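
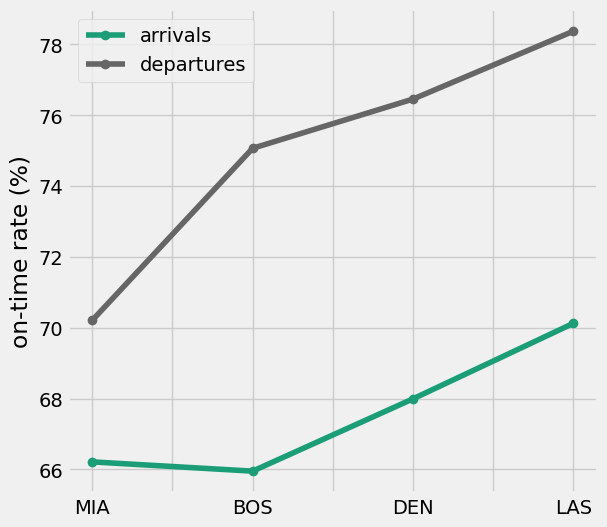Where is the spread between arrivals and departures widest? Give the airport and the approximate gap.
BOS: arrivals ≈ 66, departures ≈ 76 → gap ≈ 10. Next-largest (DEN) is only ≈ 8.

BOS, ≈ 10 %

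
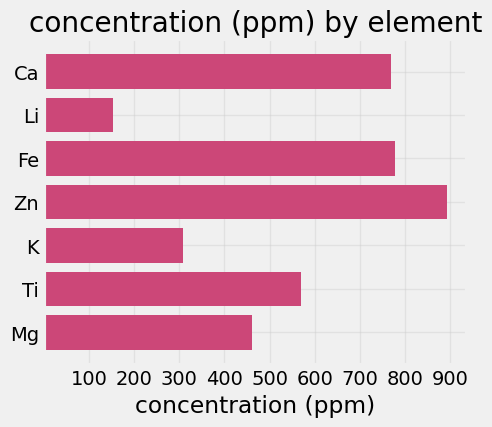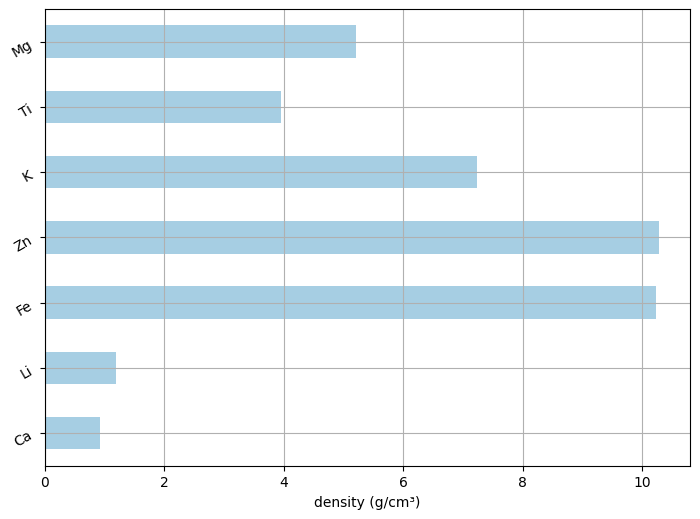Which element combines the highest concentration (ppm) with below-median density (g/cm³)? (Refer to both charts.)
Ca

Chart 2 median density (g/cm³) ≈ 5; below-median elements: Ca, Li, Ti. Among those, Ca has the highest concentration (ppm) (≈ 800).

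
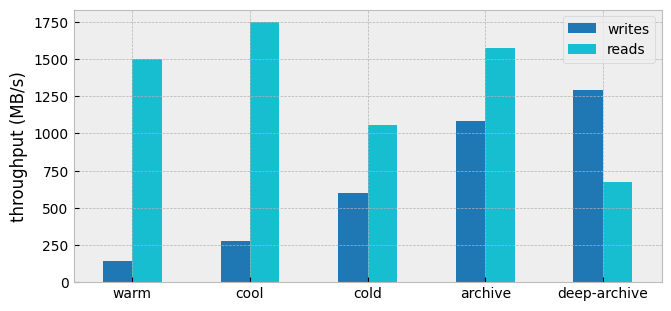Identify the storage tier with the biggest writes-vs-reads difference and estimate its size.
cool, ≈ 1600 MB/s

cool: writes ≈ 200, reads ≈ 1800 → gap ≈ 1600. Next-largest (warm) is only ≈ 1400.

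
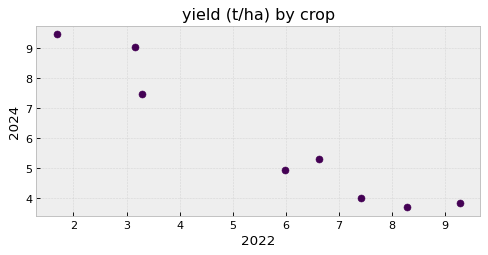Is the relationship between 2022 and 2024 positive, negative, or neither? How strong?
negative, strong

Points are negatively correlated; strong (|r| ≈ 1.0).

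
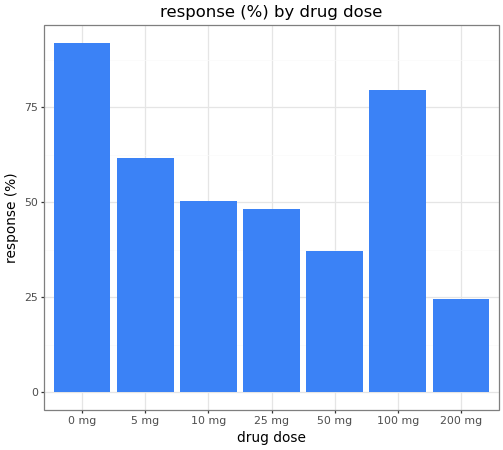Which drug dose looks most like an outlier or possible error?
0 mg ≈ 90; the rest sit between ≈ 20 and ≈ 80.

0 mg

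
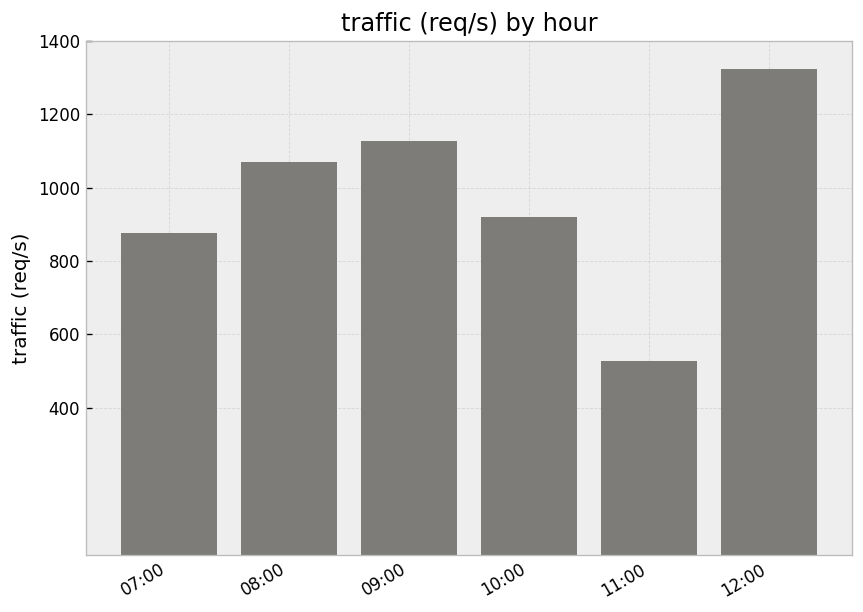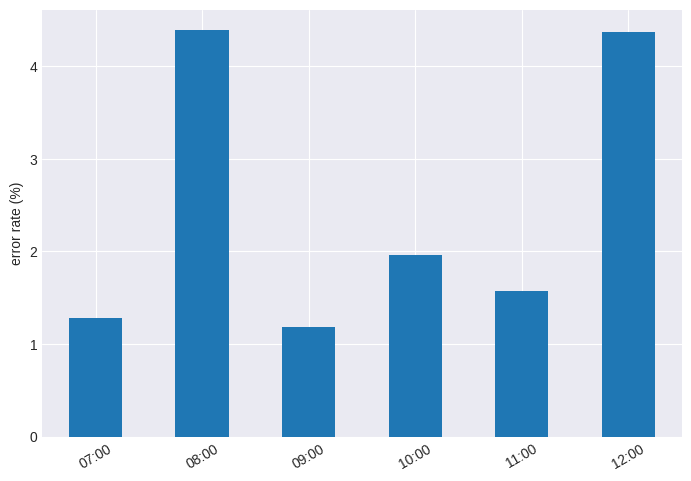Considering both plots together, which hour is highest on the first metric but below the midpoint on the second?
09:00

Chart 2 median error rate (%) ≈ 2; below-median hours: 07:00, 09:00, 11:00. Among those, 09:00 has the highest traffic (req/s) (≈ 1200).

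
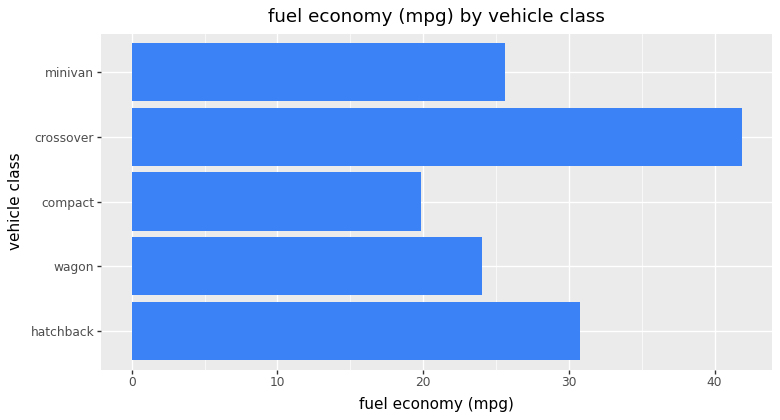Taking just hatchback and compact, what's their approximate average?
(30 + 20) / 2 ≈ 25.

≈ 25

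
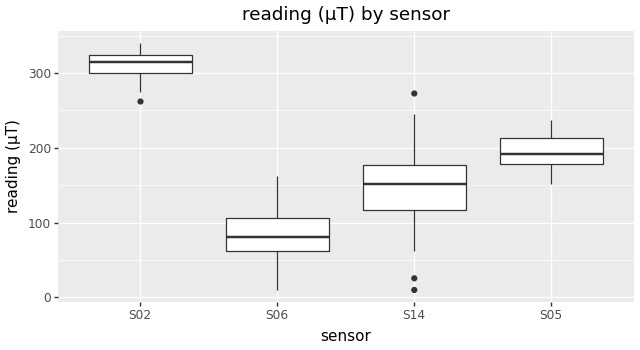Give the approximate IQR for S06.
≈ 40

Q3 ≈ 100, Q1 ≈ 60; IQR ≈ 40.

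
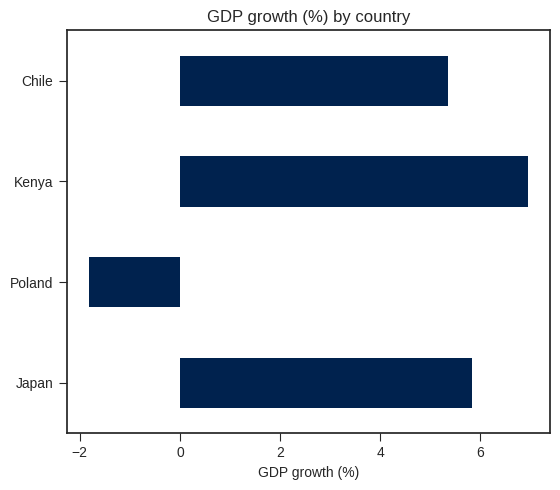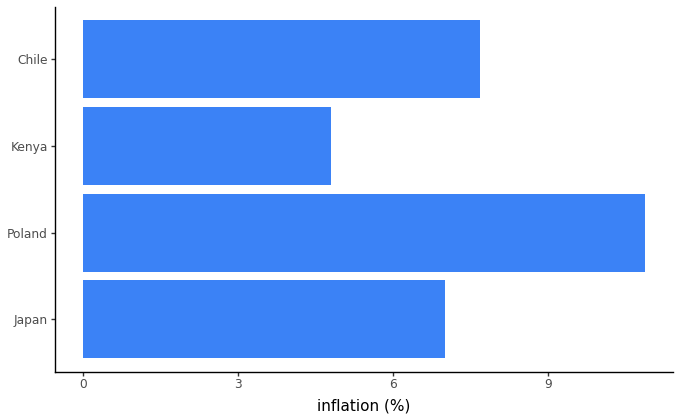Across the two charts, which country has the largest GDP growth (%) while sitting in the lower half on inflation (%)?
Chart 2 median inflation (%) ≈ 7; below-median countries: Japan, Kenya. Among those, Kenya has the highest GDP growth (%) (≈ 7).

Kenya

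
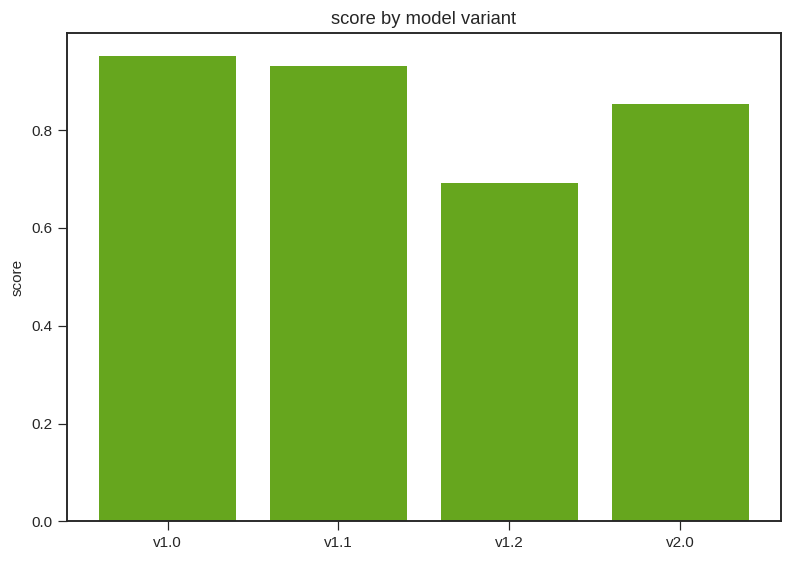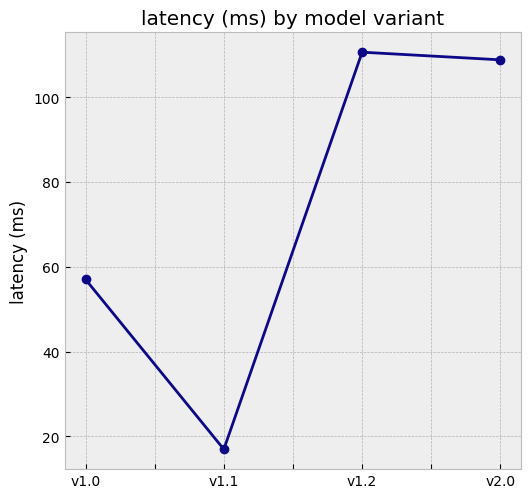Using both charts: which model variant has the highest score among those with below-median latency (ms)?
v1.0

Chart 2 median latency (ms) ≈ 80; below-median model variants: v1.0, v1.1. Among those, v1.0 has the highest score (≈ 1).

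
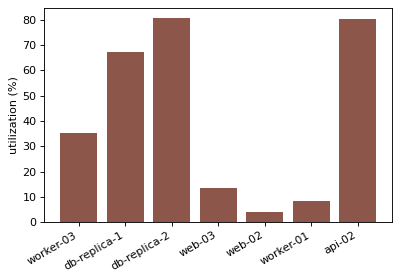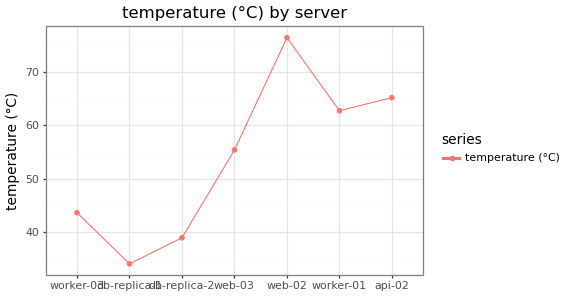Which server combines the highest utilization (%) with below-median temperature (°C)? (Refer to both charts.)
db-replica-2

Chart 2 median temperature (°C) ≈ 60; below-median servers: worker-03, db-replica-1, db-replica-2. Among those, db-replica-2 has the highest utilization (%) (≈ 80).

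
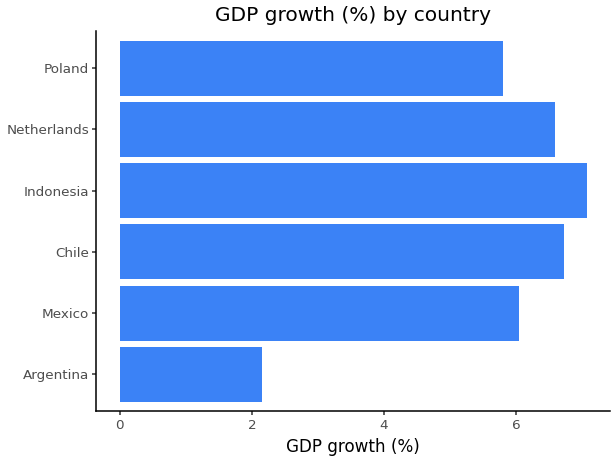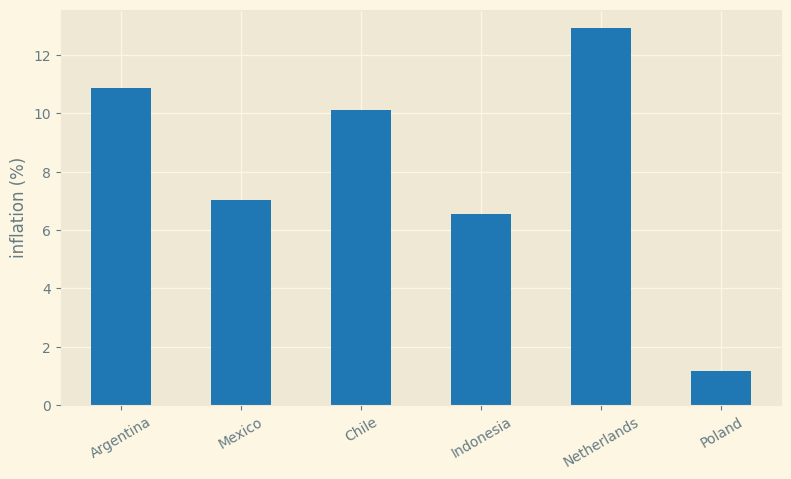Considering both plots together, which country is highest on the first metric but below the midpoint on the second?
Indonesia

Chart 2 median inflation (%) ≈ 8; below-median countries: Mexico, Indonesia, Poland. Among those, Indonesia has the highest GDP growth (%) (≈ 7).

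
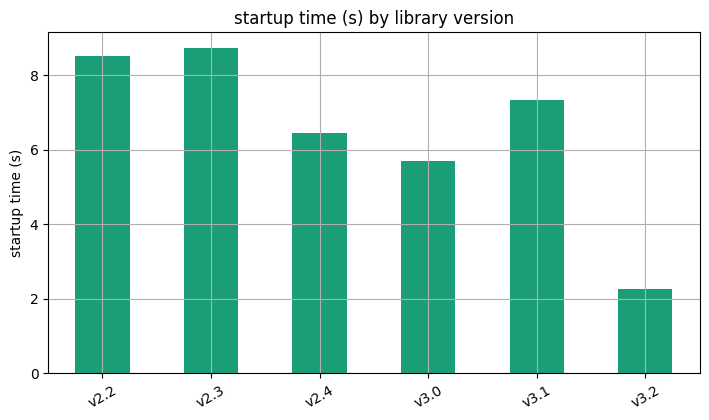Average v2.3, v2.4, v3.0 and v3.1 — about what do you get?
(9 + 6 + 6 + 7) / 4 ≈ 7.

≈ 7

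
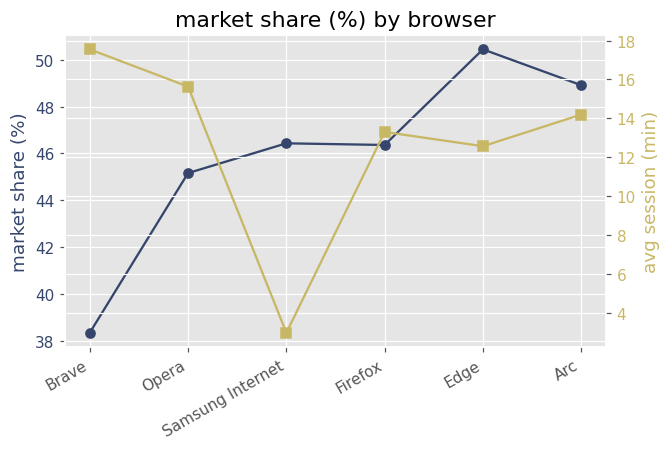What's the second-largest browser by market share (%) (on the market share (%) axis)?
Arc

Top 3 (on the market share (%) axis): Edge ≈ 50, Arc ≈ 48, Samsung Internet ≈ 46.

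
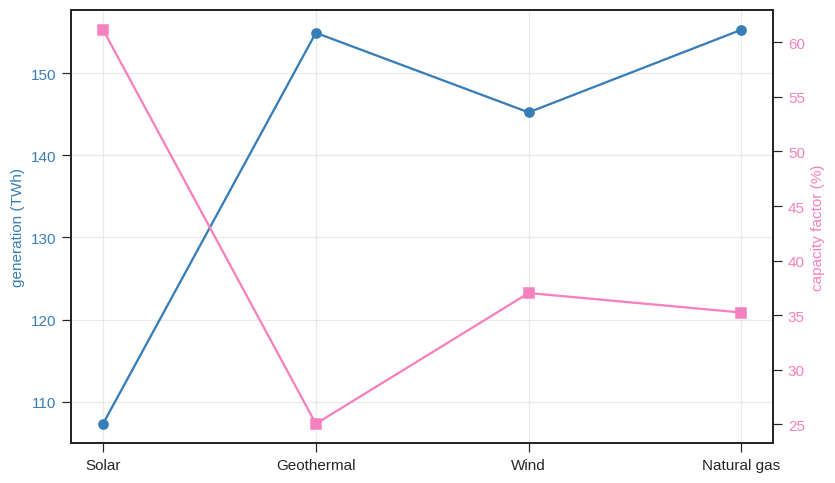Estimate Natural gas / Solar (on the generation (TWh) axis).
≈ 1.48×

Natural gas ≈ 155, Solar ≈ 105; 155/105 ≈ 1.48.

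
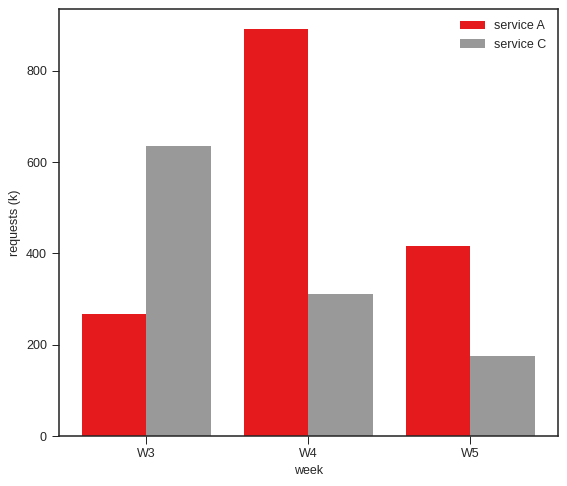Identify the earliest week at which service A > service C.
W4

W3: service A ≈ 300 vs service C ≈ 600 (not yet); W4: service A ≈ 900 vs service C ≈ 300 (first crossover).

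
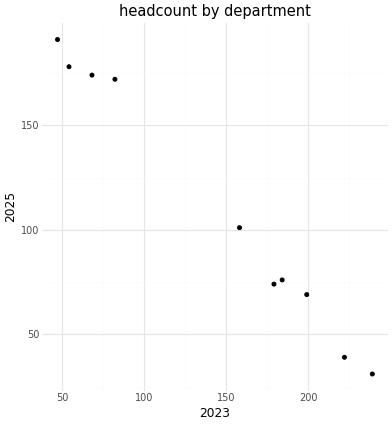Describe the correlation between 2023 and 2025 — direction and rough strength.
negative, strong

Points are negatively correlated; strong (|r| ≈ 1.0).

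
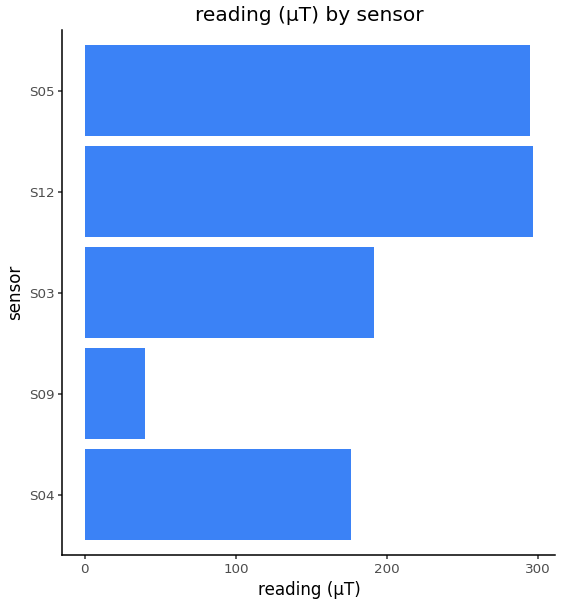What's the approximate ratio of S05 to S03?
S05 ≈ 300, S03 ≈ 200; 300/200 ≈ 1.5.

≈ 1.5×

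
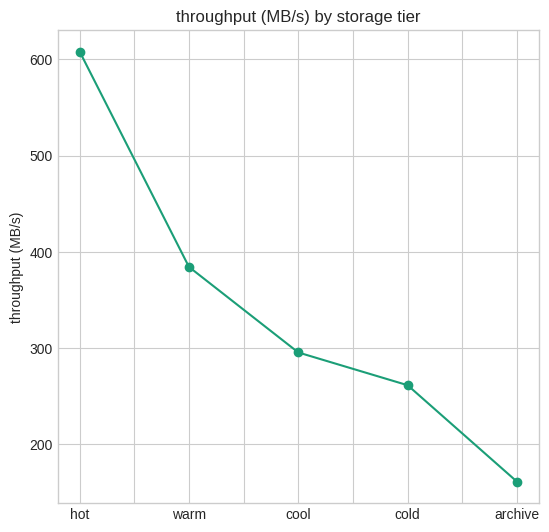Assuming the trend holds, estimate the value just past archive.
Last three: 300, 250, 150 → slope ≈ -75/step → next ≈ 75.

≈ 75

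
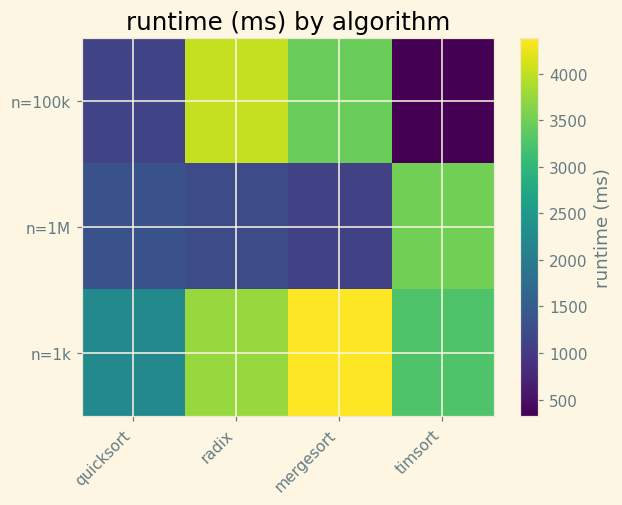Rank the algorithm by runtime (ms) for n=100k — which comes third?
quicksort

Top 4 for n=100k: radix ≈ 4000, mergesort ≈ 3500, quicksort ≈ 1000, timsort ≈ 500.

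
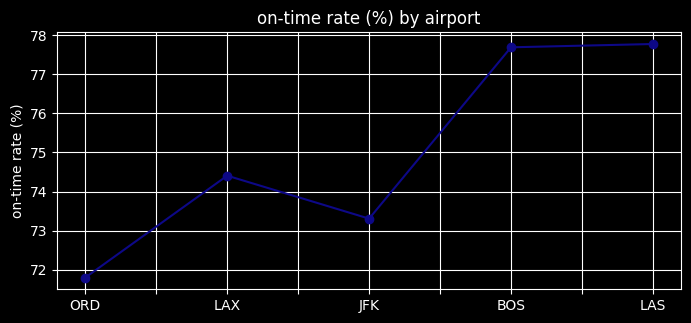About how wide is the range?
Max LAS ≈ 78.0, min ORD ≈ 72.0; range ≈ 6.0.

≈ 6.0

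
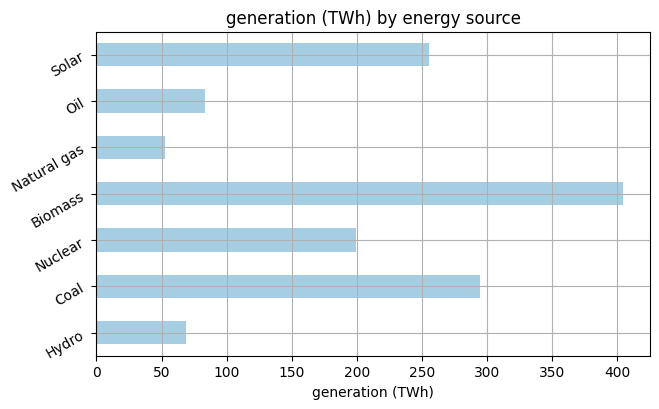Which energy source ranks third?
Solar

Top 4: Biomass ≈ 400, Coal ≈ 300, Solar ≈ 250, Nuclear ≈ 200.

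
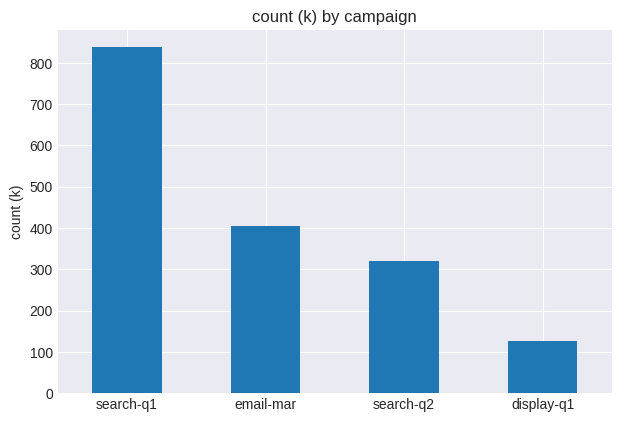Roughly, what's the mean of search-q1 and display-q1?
(800 + 100) / 2 ≈ 450.

≈ 450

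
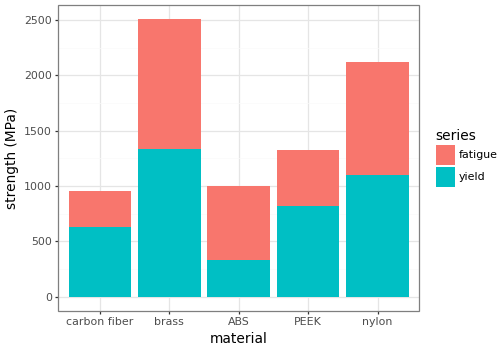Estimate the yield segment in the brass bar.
≈ 1500

yield top ≈ 1500, bottom ≈ 0; segment ≈ 1500.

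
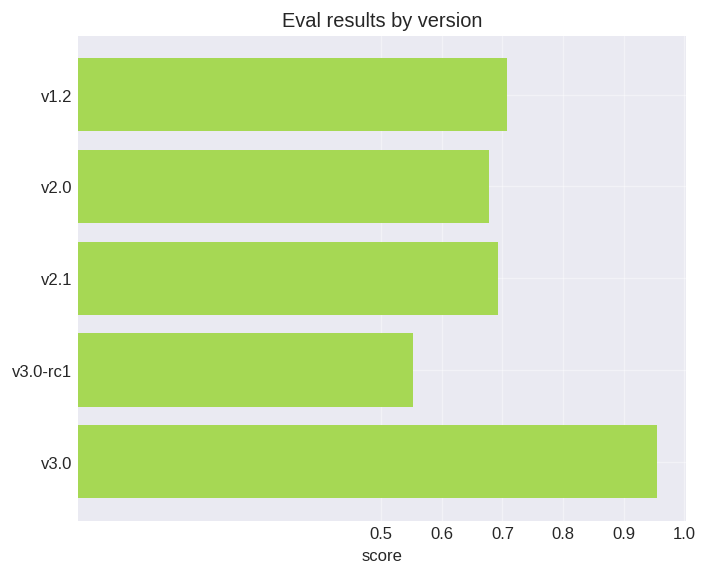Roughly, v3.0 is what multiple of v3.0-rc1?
v3.0 ≈ 1.0, v3.0-rc1 ≈ 0.6; 1.0/0.6 ≈ 1.67.

≈ 1.67×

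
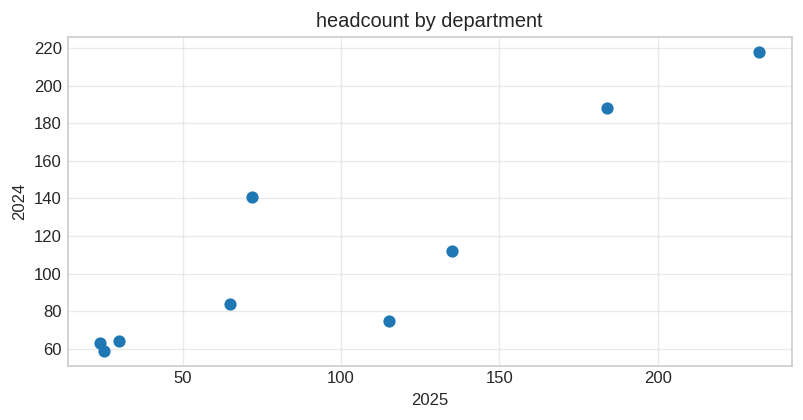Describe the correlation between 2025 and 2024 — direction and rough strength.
Points are positively correlated; strong (|r| ≈ 0.9).

positive, strong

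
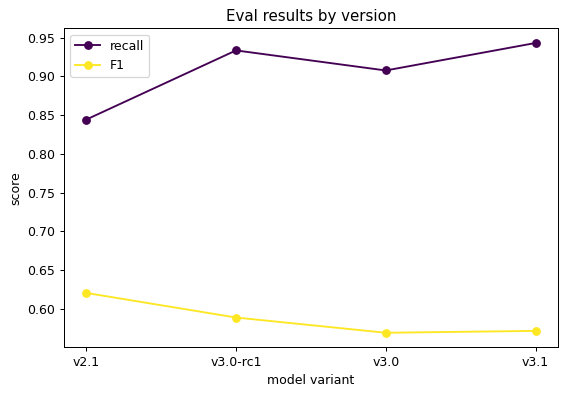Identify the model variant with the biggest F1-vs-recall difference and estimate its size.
v3.1: F1 ≈ 0.55, recall ≈ 0.95 → gap ≈ 0.40. Next-largest (v3.0-rc1) is only ≈ 0.35.

v3.1, ≈ 0.40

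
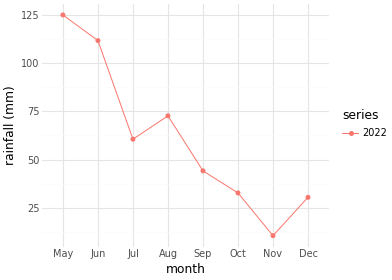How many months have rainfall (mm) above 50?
Above 50: May, Jun, Jul, Aug.

4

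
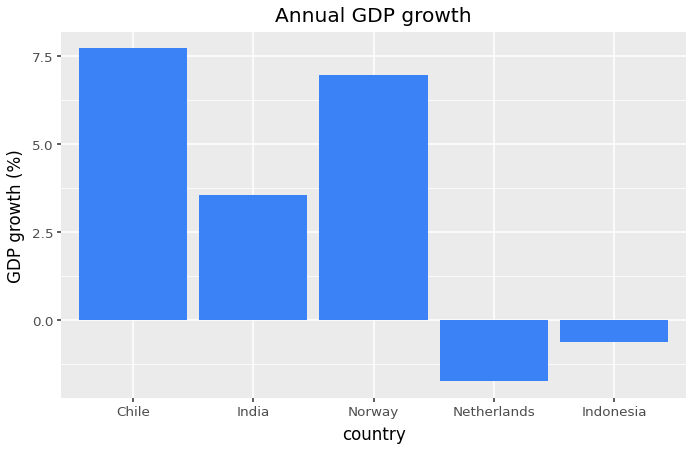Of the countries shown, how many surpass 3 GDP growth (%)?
Above 3: Chile, India, Norway.

3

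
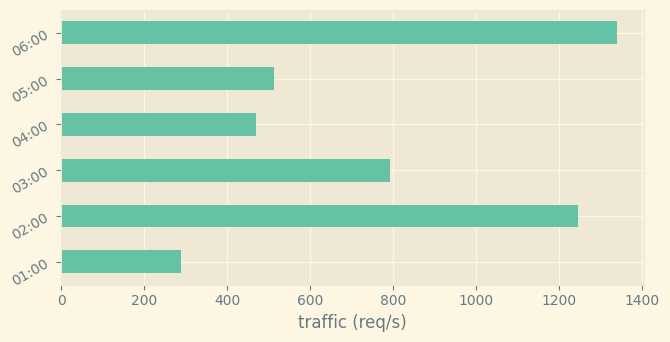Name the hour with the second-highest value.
Top 3: 06:00 ≈ 1400, 02:00 ≈ 1200, 03:00 ≈ 800.

02:00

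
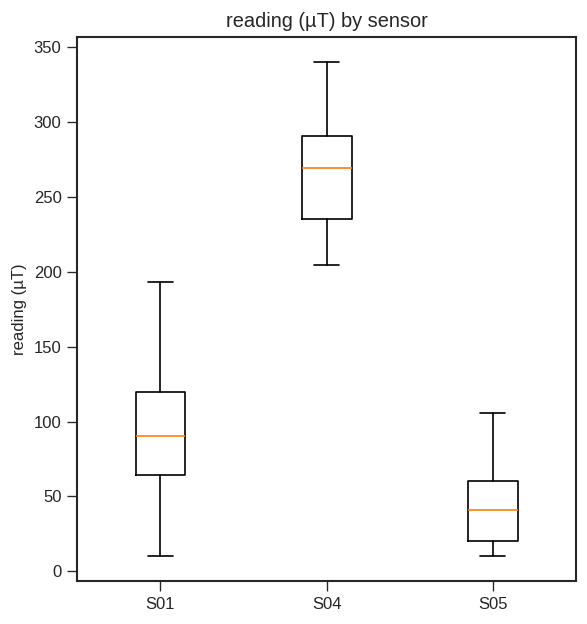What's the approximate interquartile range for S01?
Q3 ≈ 120, Q1 ≈ 60; IQR ≈ 60.

≈ 60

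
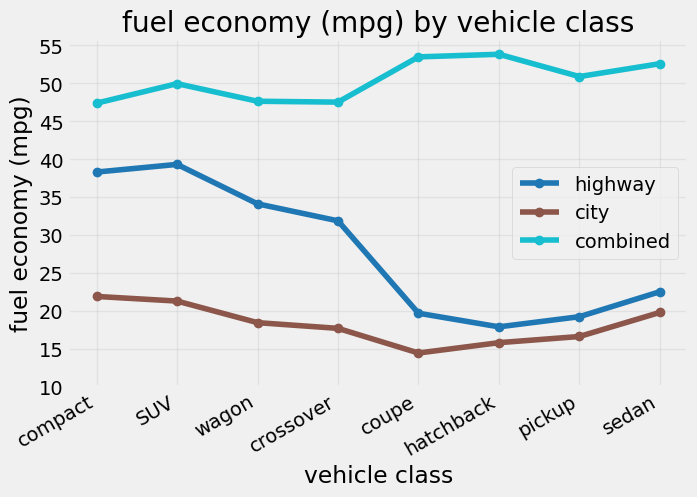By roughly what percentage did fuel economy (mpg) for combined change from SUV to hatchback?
SUV ≈ 50, hatchback ≈ 55; (55 − 50) / 50 ≈ +10%.

≈ +10%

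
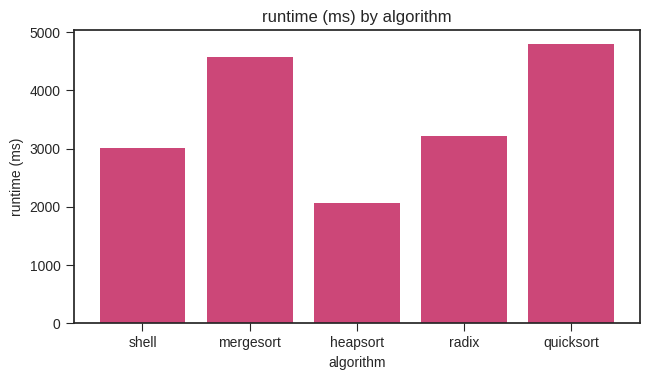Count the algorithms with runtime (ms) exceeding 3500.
Above 3500: mergesort, quicksort.

2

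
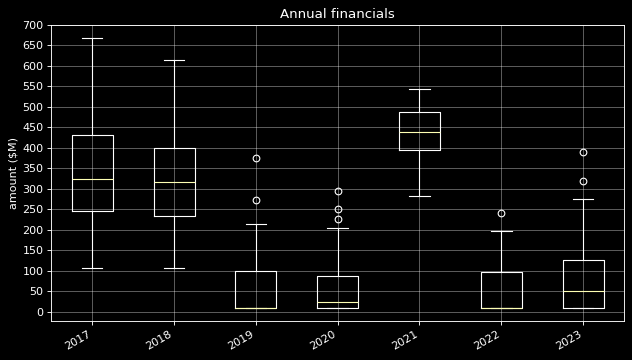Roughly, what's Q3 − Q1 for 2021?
Q3 ≈ 500, Q1 ≈ 400; IQR ≈ 100.

≈ 100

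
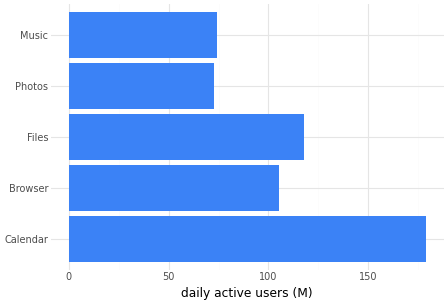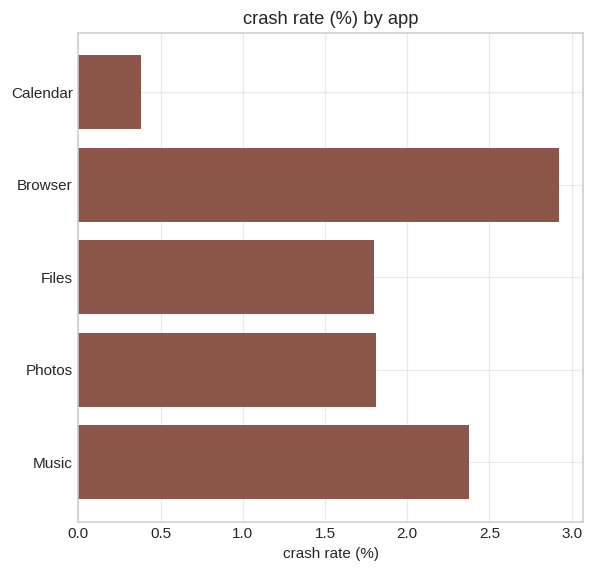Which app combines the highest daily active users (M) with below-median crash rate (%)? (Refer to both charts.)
Chart 2 median crash rate (%) ≈ 2; below-median apps: Calendar, Files. Among those, Calendar has the highest daily active users (M) (≈ 180).

Calendar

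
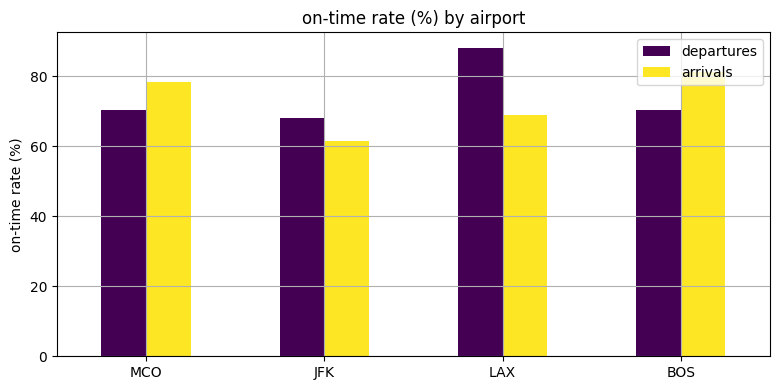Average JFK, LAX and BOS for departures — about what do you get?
≈ 77

(70 + 90 + 70) / 3 ≈ 77.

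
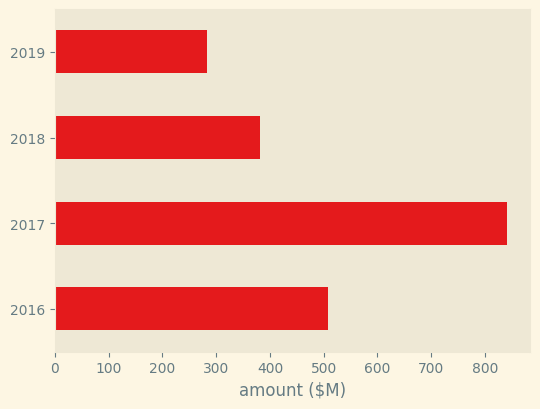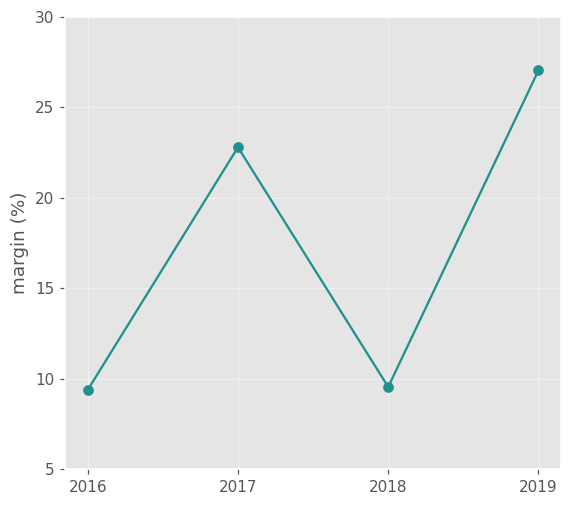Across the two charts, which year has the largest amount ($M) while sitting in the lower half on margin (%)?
2016

Chart 2 median margin (%) ≈ 15; below-median years: 2016, 2018. Among those, 2016 has the highest amount ($M) (≈ 500).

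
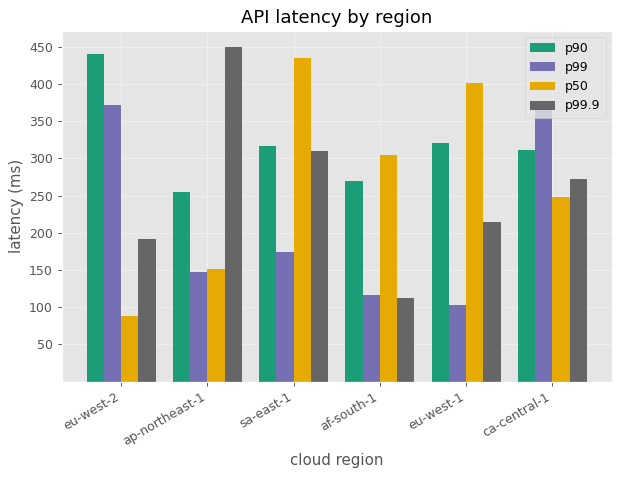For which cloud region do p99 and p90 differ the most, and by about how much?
eu-west-1, ≈ 200 ms

eu-west-1: p99 ≈ 100, p90 ≈ 300 → gap ≈ 200. Next-largest (af-south-1) is only ≈ 150.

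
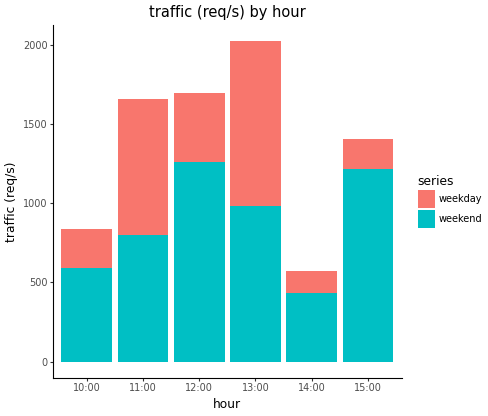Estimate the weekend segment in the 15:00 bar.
≈ 1200

weekend top ≈ 1200, bottom ≈ 0; segment ≈ 1200.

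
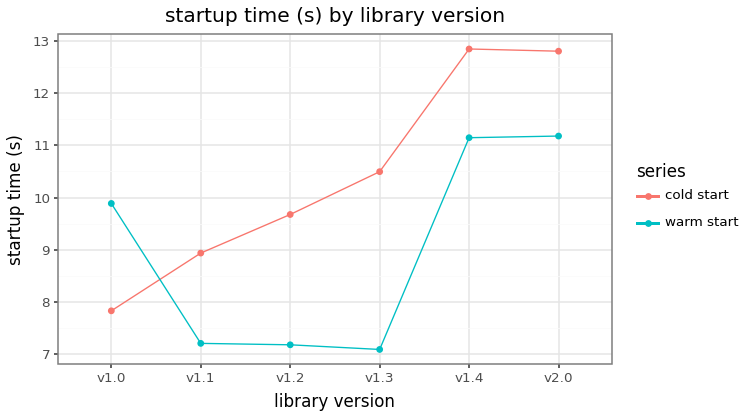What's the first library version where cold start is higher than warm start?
v1.0: cold start ≈ 8.0 vs warm start ≈ 10.0 (not yet); v1.1: cold start ≈ 9.0 vs warm start ≈ 7.0 (first crossover).

v1.1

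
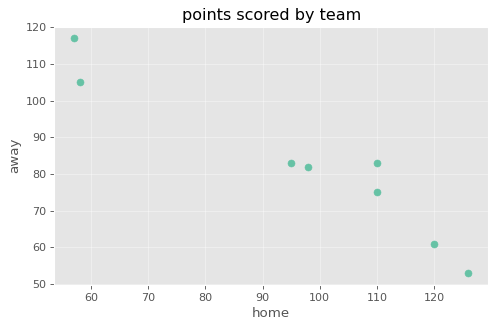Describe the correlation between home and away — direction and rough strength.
negative, strong

Points are negatively correlated; strong (|r| ≈ 1.0).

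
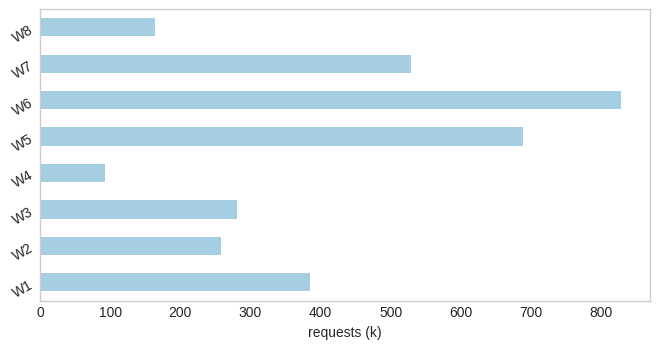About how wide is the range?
≈ 700

Max W6 ≈ 800, min W4 ≈ 100; range ≈ 700.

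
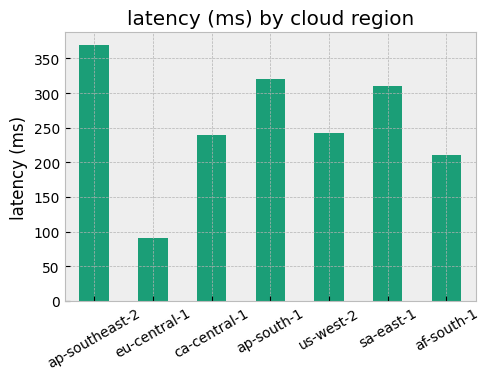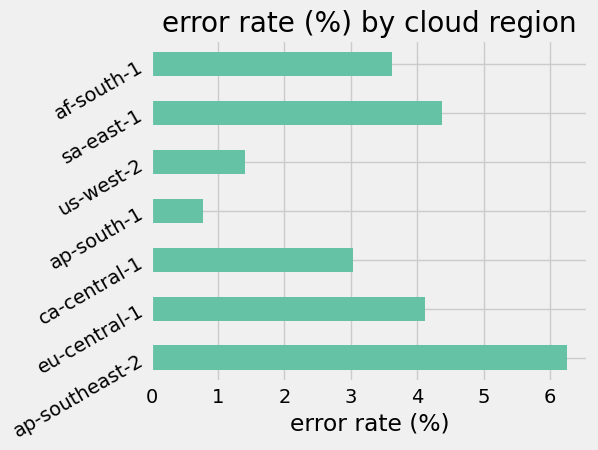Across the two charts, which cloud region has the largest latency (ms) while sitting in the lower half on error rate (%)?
ap-south-1

Chart 2 median error rate (%) ≈ 4; below-median cloud regions: ca-central-1, ap-south-1, us-west-2. Among those, ap-south-1 has the highest latency (ms) (≈ 300).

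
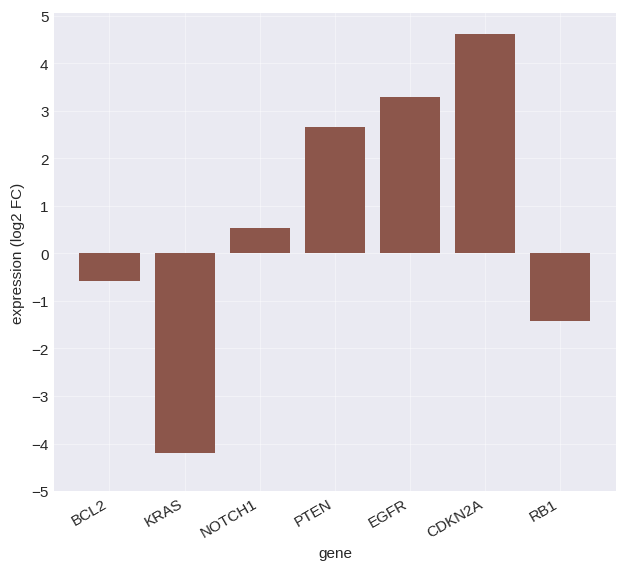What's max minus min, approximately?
Max CDKN2A ≈ 5, min KRAS ≈ -4; range ≈ 9.

≈ 9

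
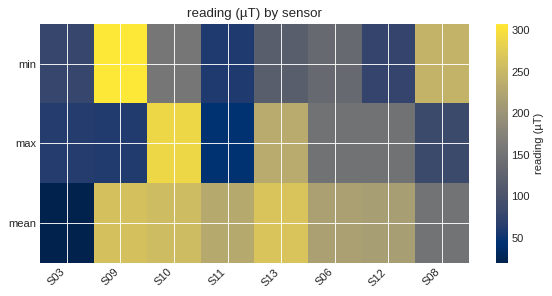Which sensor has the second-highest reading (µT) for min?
Top 3 for min: S09 ≈ 300, S08 ≈ 250, S10 ≈ 150.

S08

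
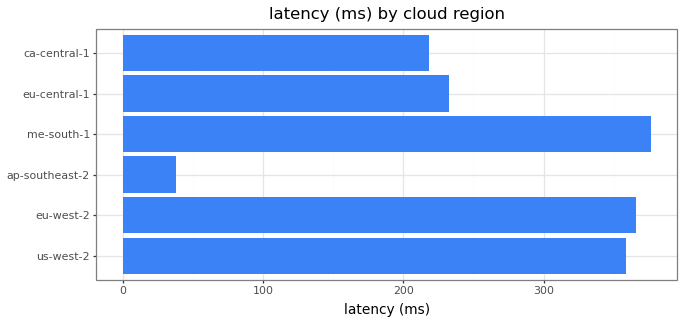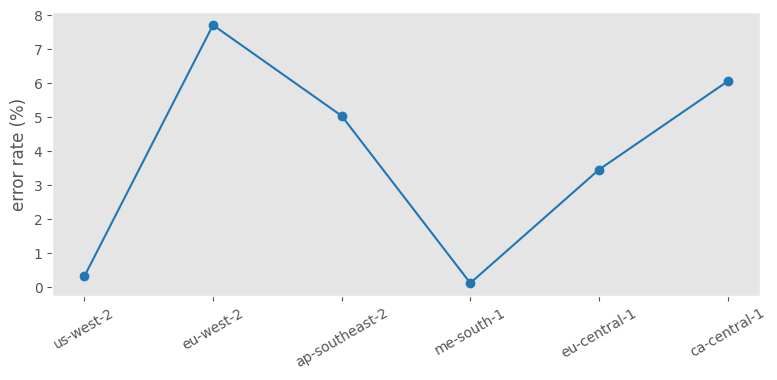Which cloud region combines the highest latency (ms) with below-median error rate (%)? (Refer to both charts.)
me-south-1

Chart 2 median error rate (%) ≈ 4; below-median cloud regions: us-west-2, me-south-1, eu-central-1. Among those, me-south-1 has the highest latency (ms) (≈ 400).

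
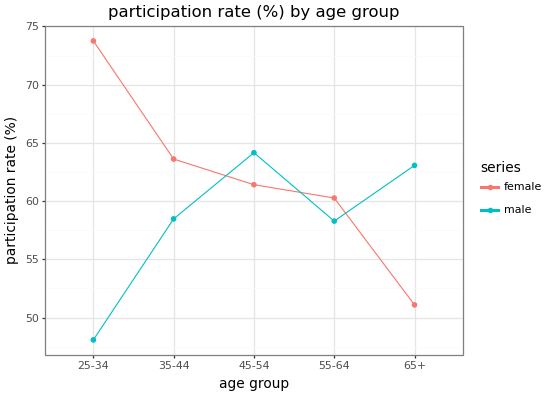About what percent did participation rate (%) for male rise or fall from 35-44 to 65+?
≈ +8.3%

35-44 ≈ 60, 65+ ≈ 65; (65 − 60) / 60 ≈ +8.3%.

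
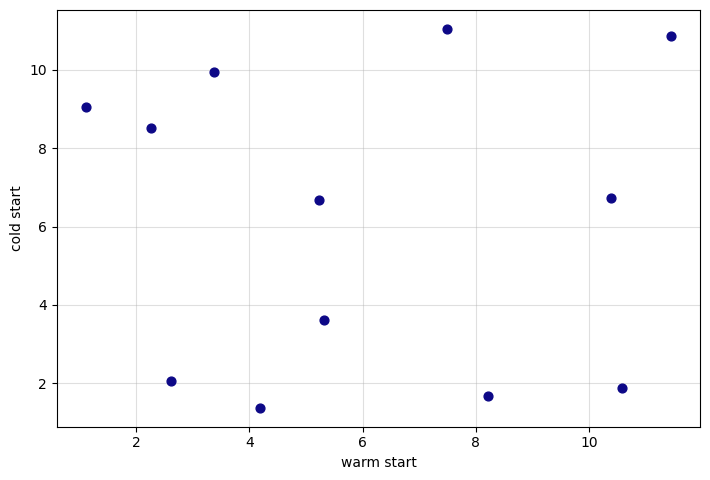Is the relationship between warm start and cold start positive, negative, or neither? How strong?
Points are roughly uncorrelated; weak (|r| ≈ 0.0).

no clear correlation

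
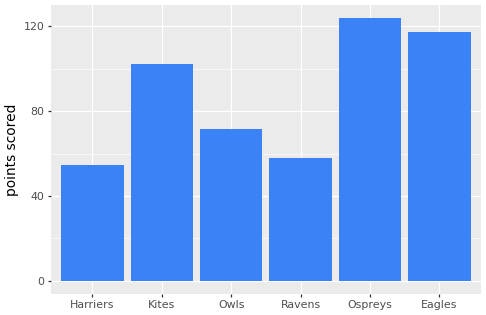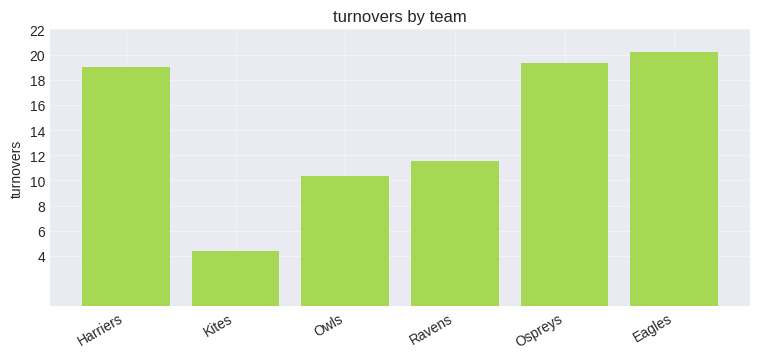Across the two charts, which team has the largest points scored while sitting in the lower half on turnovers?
Chart 2 median turnovers ≈ 16; below-median teams: Kites, Owls, Ravens. Among those, Kites has the highest points scored (≈ 100).

Kites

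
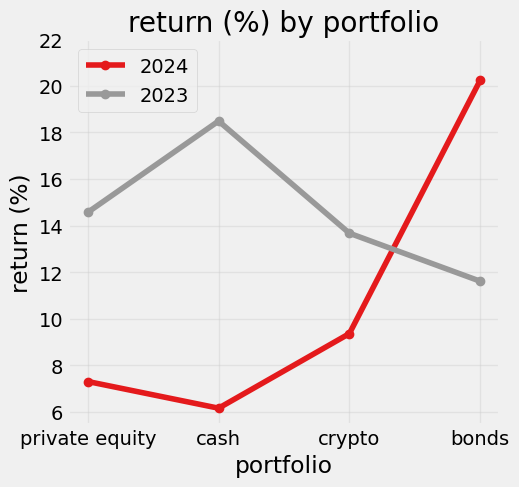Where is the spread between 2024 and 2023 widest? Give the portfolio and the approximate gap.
cash: 2024 ≈ 6, 2023 ≈ 18 → gap ≈ 12. Next-largest (bonds) is only ≈ 8.

cash, ≈ 12 %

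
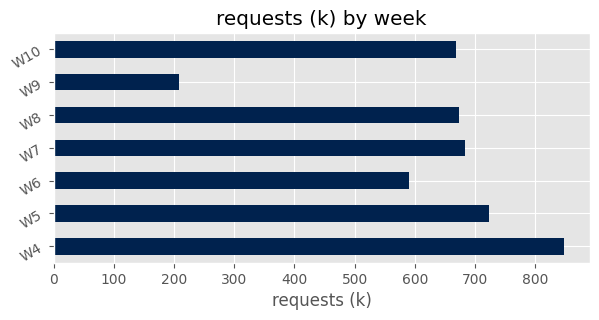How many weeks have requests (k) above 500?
Above 500: W4, W5, W6, W7, W8, W10.

6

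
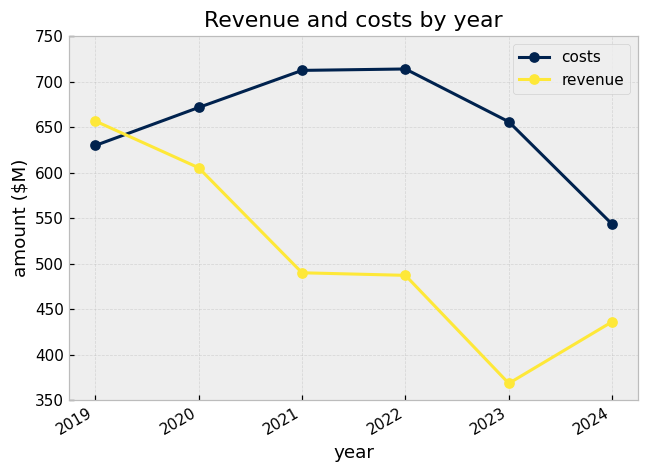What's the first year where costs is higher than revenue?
2020

2019: costs ≈ 650 vs revenue ≈ 650 (not yet); 2020: costs ≈ 650 vs revenue ≈ 600 (first crossover).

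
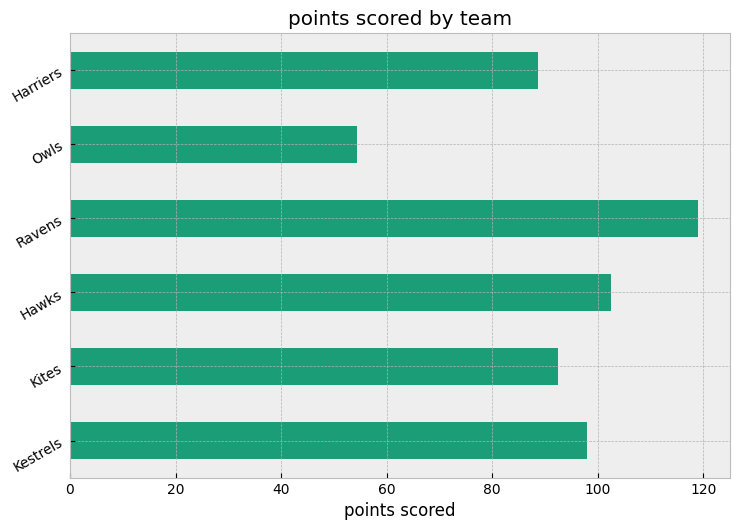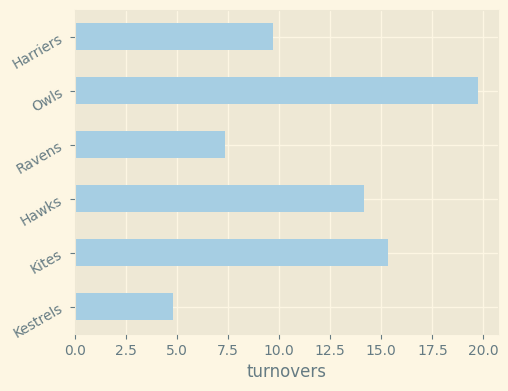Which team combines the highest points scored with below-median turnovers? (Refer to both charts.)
Chart 2 median turnovers ≈ 12; below-median teams: Kestrels, Ravens, Harriers. Among those, Ravens has the highest points scored (≈ 120).

Ravens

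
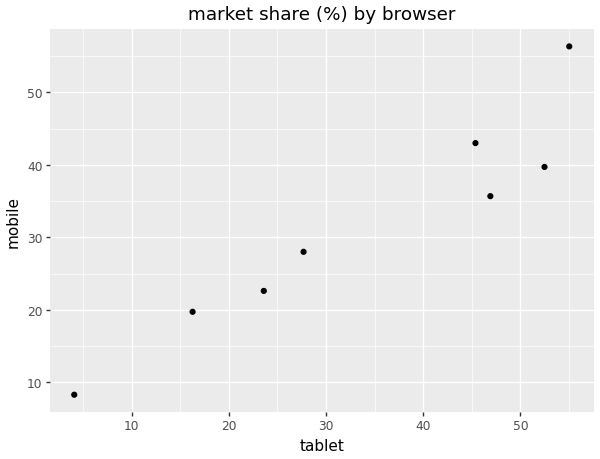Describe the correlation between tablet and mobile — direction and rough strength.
positive, strong

Points are positively correlated; strong (|r| ≈ 0.9).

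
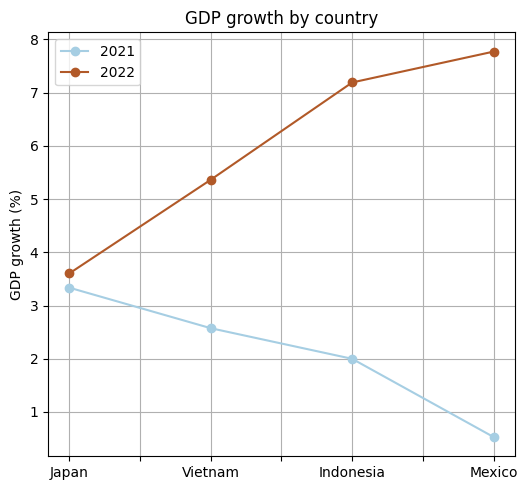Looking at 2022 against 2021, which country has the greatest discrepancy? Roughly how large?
Mexico: 2022 ≈ 8, 2021 ≈ 1 → gap ≈ 7. Next-largest (Indonesia) is only ≈ 5.

Mexico, ≈ 7 %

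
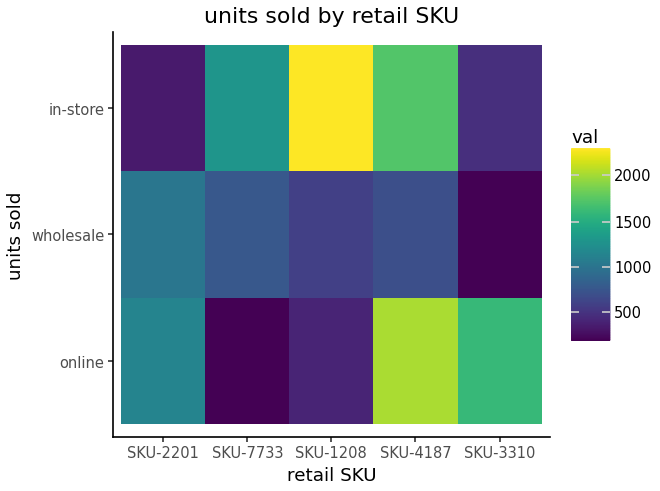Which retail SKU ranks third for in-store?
Top 4 for in-store: SKU-1208 ≈ 2400, SKU-4187 ≈ 1800, SKU-7733 ≈ 1200, SKU-3310 ≈ 400.

SKU-7733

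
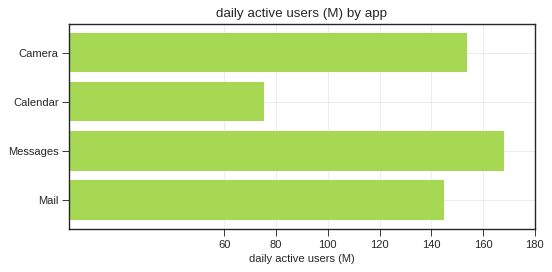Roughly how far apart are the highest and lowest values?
Max Messages ≈ 160, min Calendar ≈ 80; range ≈ 80.

≈ 80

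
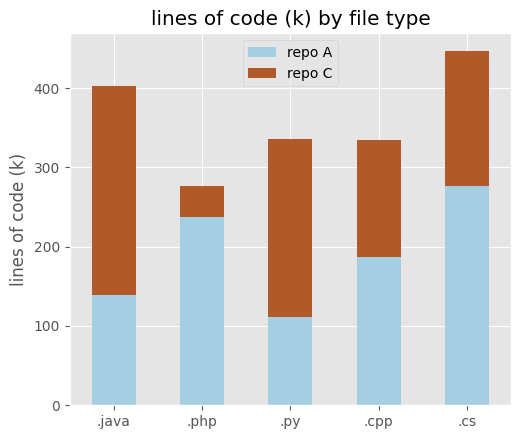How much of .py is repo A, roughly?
repo A top ≈ 100, bottom ≈ 0; segment ≈ 100.

≈ 100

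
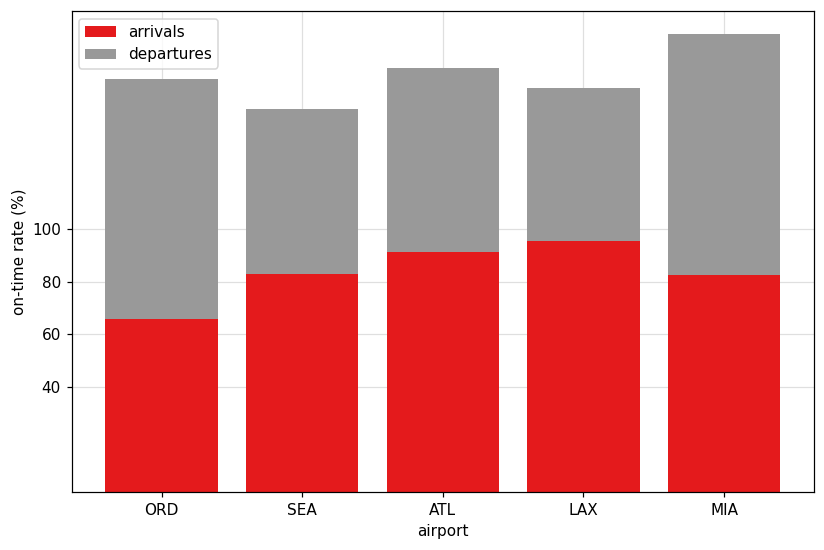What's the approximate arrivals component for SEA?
arrivals top ≈ 80, bottom ≈ 0; segment ≈ 80.

≈ 80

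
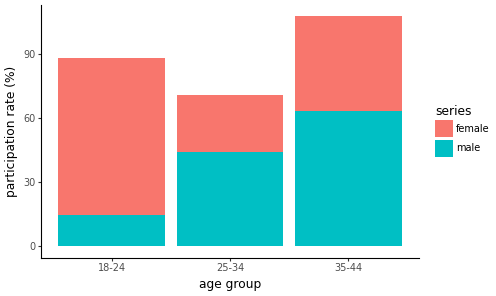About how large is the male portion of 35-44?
≈ 60

male top ≈ 60, bottom ≈ 0; segment ≈ 60.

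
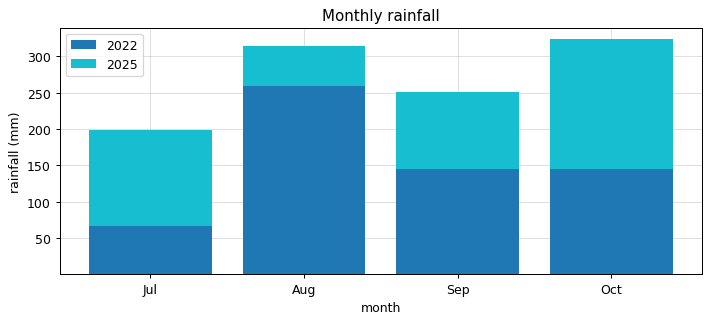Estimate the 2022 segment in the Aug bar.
≈ 250

2022 top ≈ 250, bottom ≈ 0; segment ≈ 250.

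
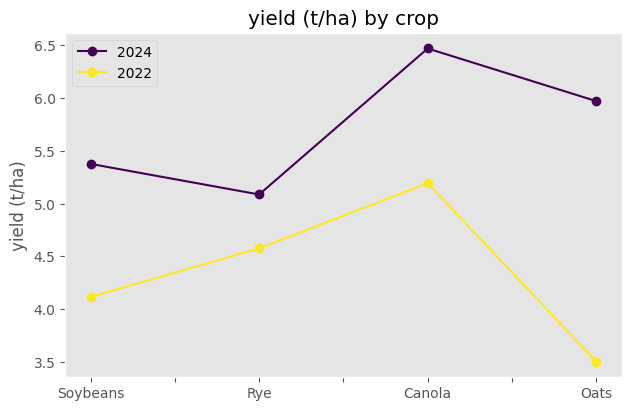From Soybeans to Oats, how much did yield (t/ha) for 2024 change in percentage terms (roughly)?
Soybeans ≈ 5.5, Oats ≈ 6.0; (6.0 − 5.5) / 5.5 ≈ +9.1%.

≈ +9.1%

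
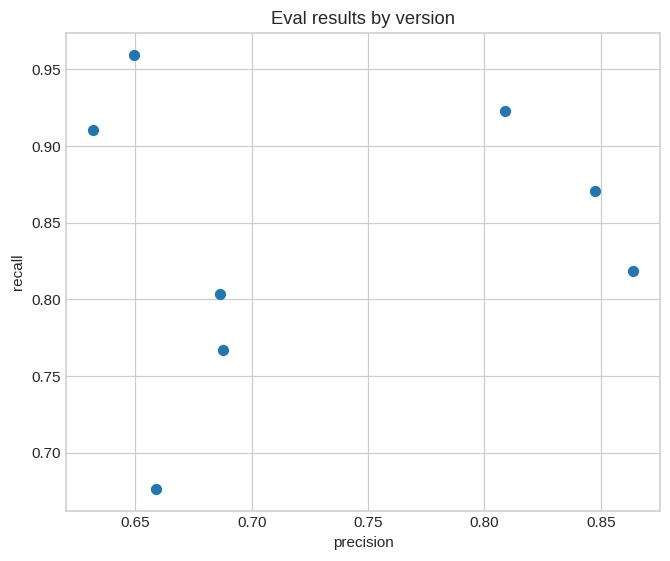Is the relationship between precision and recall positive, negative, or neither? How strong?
no clear correlation

Points are roughly uncorrelated; weak (|r| ≈ 0.1).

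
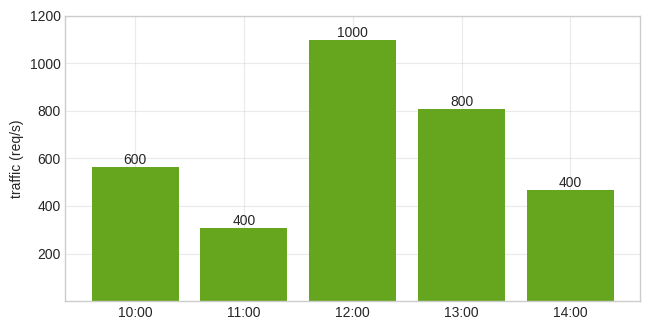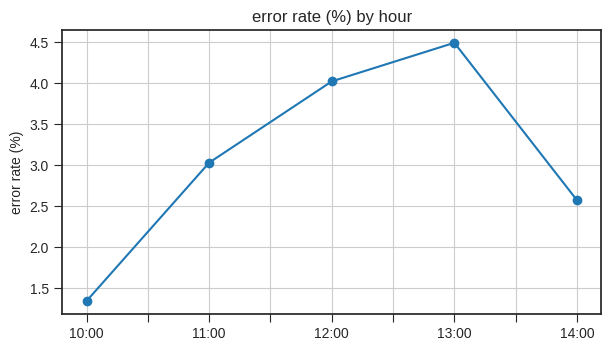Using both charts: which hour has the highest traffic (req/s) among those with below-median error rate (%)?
10:00

Chart 2 median error rate (%) ≈ 3; below-median hours: 10:00, 14:00. Among those, 10:00 has the highest traffic (req/s) (≈ 600).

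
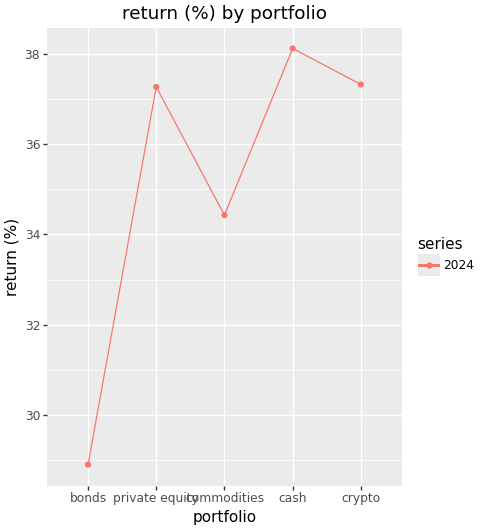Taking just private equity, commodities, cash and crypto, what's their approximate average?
(37 + 34 + 38 + 37) / 4 ≈ 36.

≈ 36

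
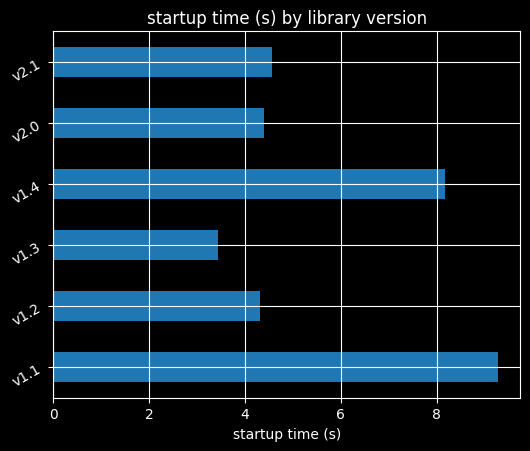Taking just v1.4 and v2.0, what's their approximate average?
≈ 6

(8 + 4) / 2 ≈ 6.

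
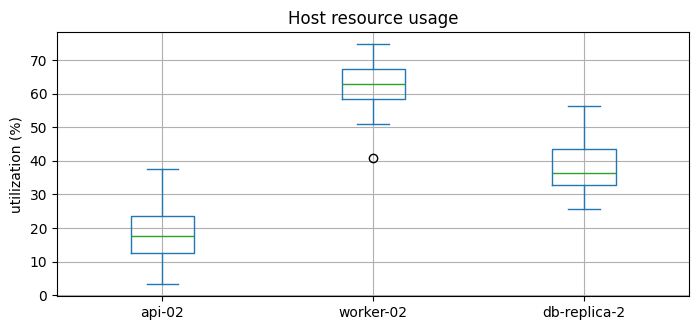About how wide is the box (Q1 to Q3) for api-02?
Q3 ≈ 25, Q1 ≈ 15; IQR ≈ 10.

≈ 10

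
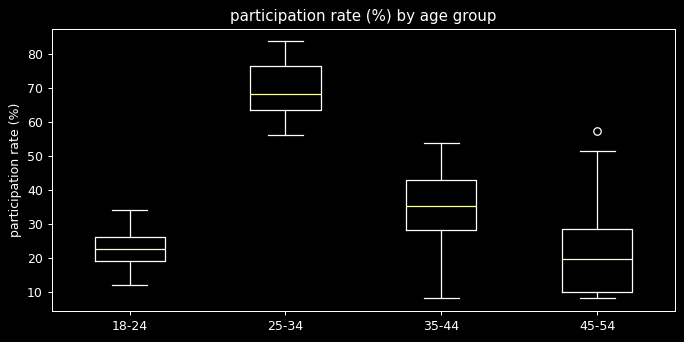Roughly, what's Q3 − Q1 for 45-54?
Q3 ≈ 30, Q1 ≈ 10; IQR ≈ 20.

≈ 20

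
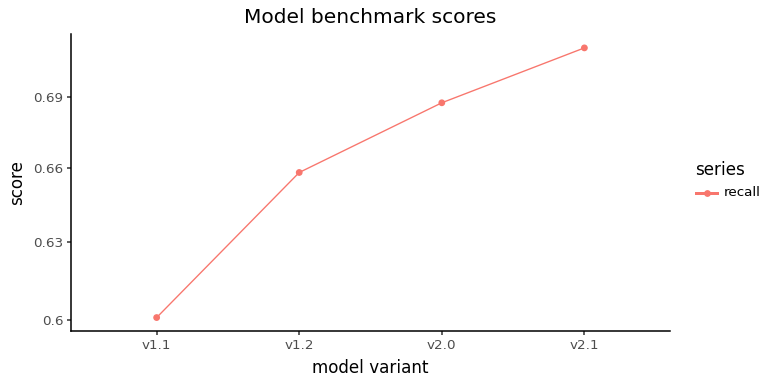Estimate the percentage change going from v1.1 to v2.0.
v1.1 ≈ 0.60, v2.0 ≈ 0.69; (0.69 − 0.60) / 0.60 ≈ +15%.

≈ +15%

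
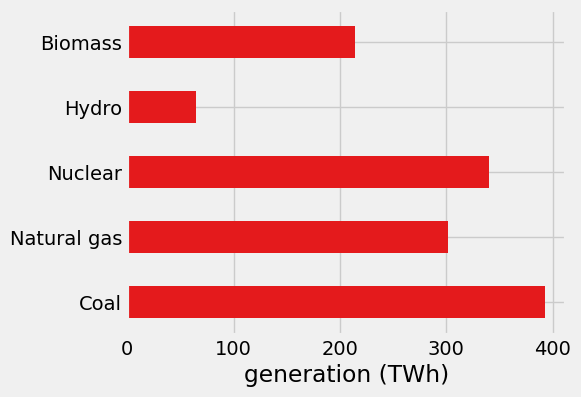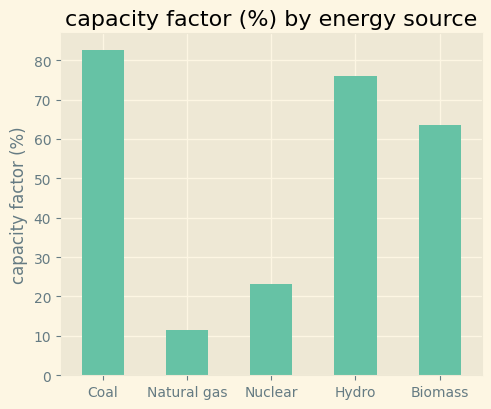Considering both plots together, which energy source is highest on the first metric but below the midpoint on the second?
Nuclear

Chart 2 median capacity factor (%) ≈ 60; below-median energy sources: Natural gas, Nuclear. Among those, Nuclear has the highest generation (TWh) (≈ 350).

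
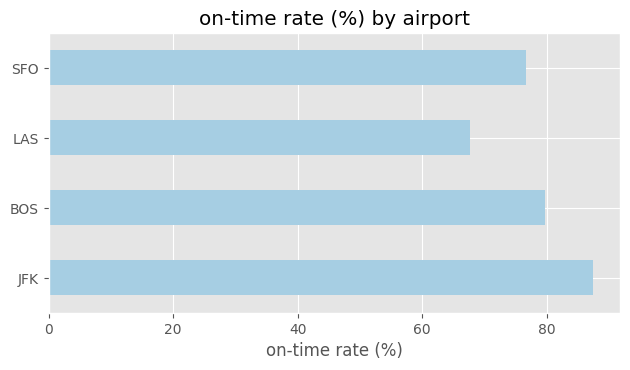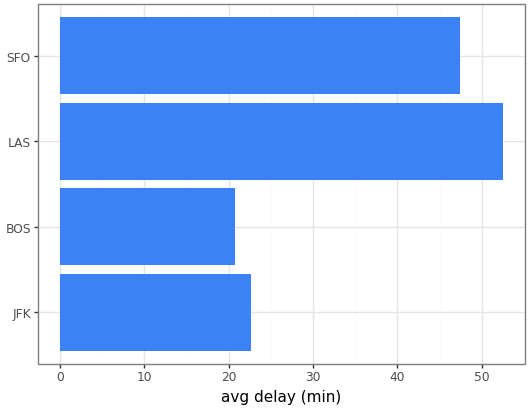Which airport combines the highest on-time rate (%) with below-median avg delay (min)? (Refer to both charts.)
JFK

Chart 2 median avg delay (min) ≈ 35; below-median airports: JFK, BOS. Among those, JFK has the highest on-time rate (%) (≈ 90).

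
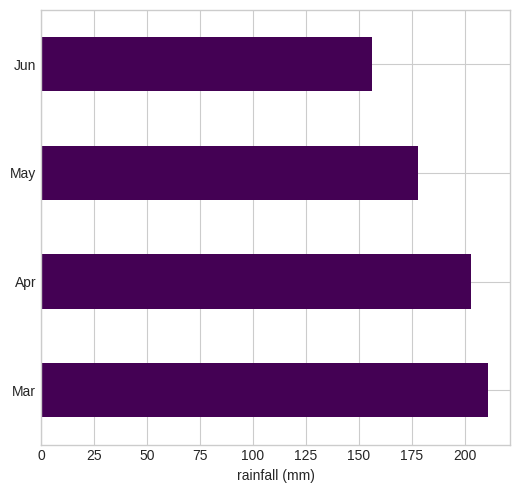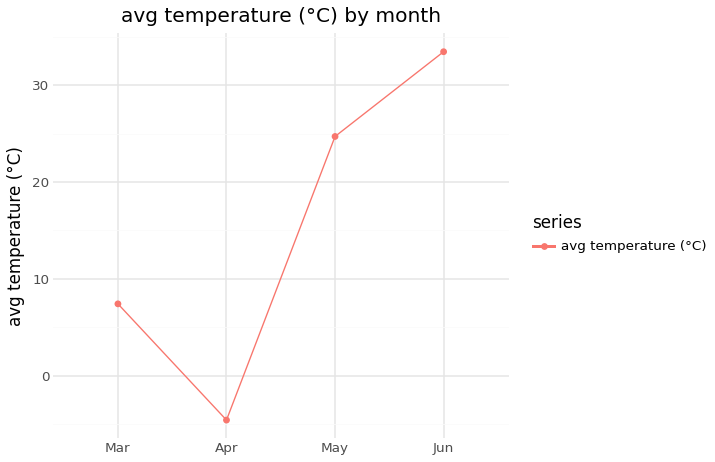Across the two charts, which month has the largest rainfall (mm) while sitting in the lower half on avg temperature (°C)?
Chart 2 median avg temperature (°C) ≈ 15; below-median months: Mar, Apr. Among those, Mar has the highest rainfall (mm) (≈ 220).

Mar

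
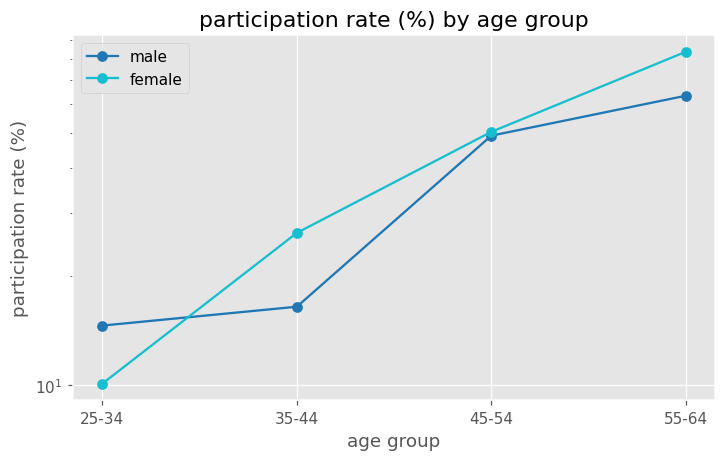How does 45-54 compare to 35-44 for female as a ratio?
45-54 ≈ 50, 35-44 ≈ 30; 50/30 ≈ 1.67.

≈ 1.67×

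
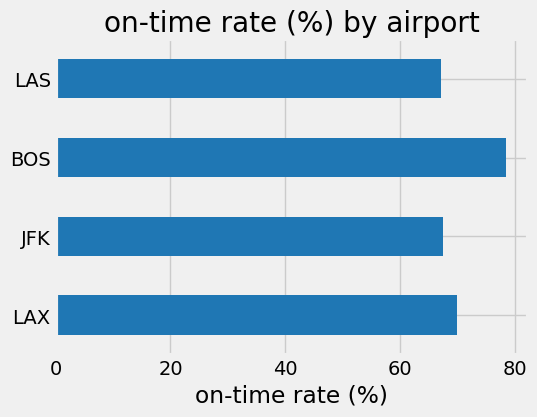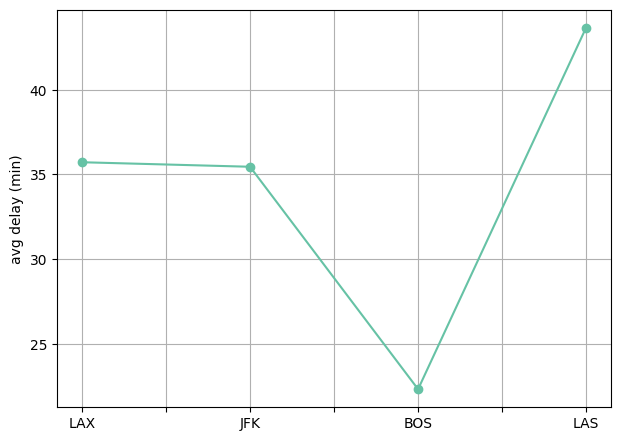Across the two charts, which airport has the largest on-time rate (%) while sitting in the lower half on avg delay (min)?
BOS

Chart 2 median avg delay (min) ≈ 35; below-median airports: JFK, BOS. Among those, BOS has the highest on-time rate (%) (≈ 80).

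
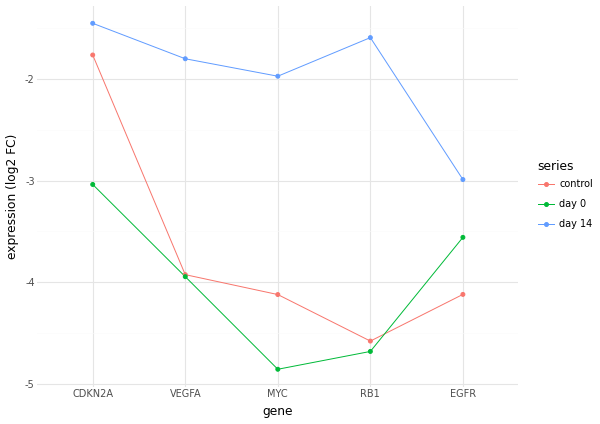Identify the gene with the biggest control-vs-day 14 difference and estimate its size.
RB1: control ≈ -4.5, day 14 ≈ -1.5 → gap ≈ 3.0. Next-largest (MYC) is only ≈ 2.0.

RB1, ≈ 3.0 log2 FC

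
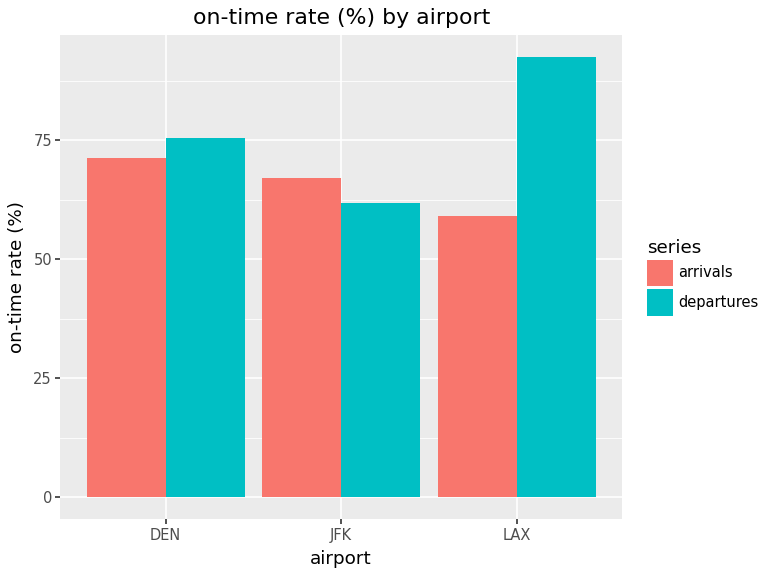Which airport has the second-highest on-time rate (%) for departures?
DEN

Top 3 for departures: LAX ≈ 90, DEN ≈ 80, JFK ≈ 60.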